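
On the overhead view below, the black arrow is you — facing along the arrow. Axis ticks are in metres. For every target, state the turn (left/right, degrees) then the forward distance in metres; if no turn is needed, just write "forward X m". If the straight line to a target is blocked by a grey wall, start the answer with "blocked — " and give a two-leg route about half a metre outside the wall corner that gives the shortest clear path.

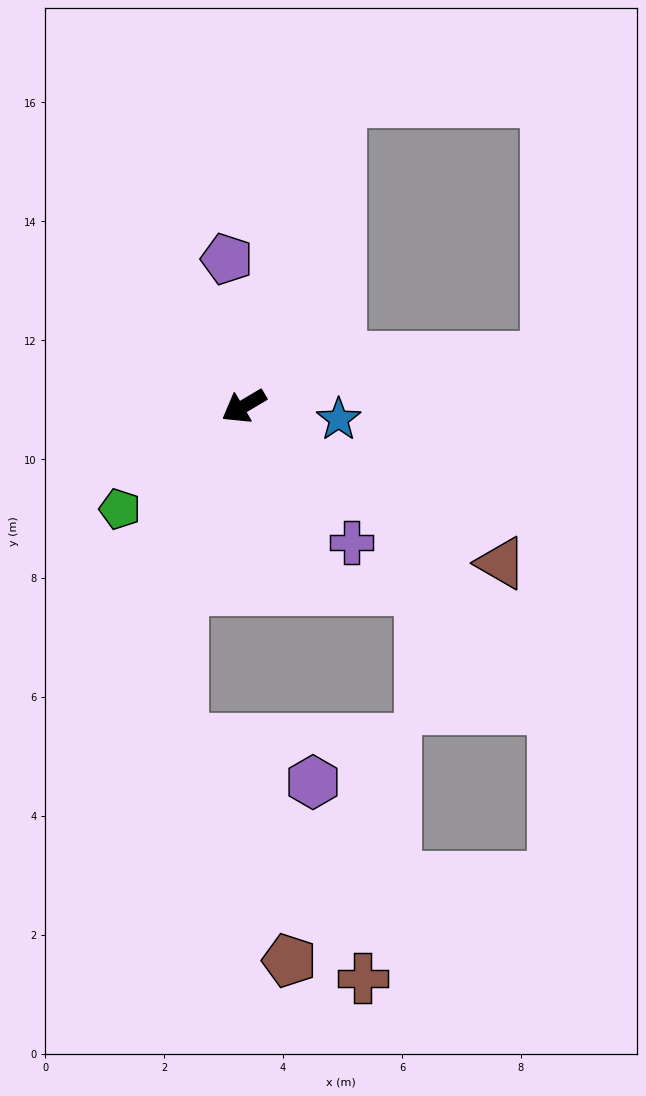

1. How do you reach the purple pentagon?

turn right 114°, forward 2.5 m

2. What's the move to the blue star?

turn left 141°, forward 1.6 m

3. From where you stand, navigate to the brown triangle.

turn left 118°, forward 5.1 m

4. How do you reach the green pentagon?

turn left 9°, forward 2.7 m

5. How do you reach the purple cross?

turn left 98°, forward 2.9 m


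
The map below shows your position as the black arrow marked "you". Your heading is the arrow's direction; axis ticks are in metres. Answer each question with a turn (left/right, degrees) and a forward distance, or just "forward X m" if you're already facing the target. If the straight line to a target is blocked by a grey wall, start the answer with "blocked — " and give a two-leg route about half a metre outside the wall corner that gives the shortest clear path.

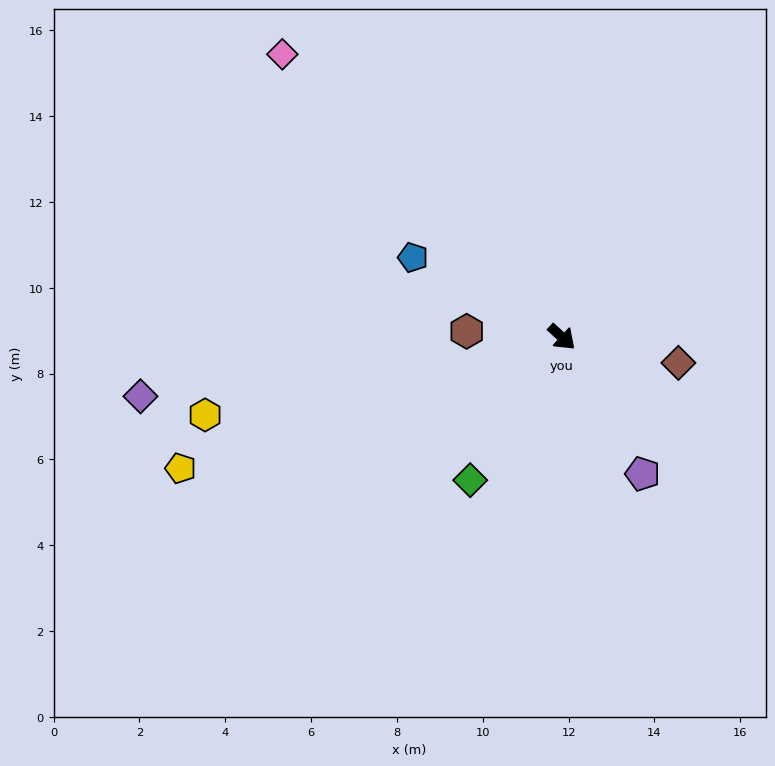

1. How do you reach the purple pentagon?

turn right 17°, forward 3.7 m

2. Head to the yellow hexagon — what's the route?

turn right 125°, forward 8.5 m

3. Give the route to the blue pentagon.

turn right 166°, forward 3.9 m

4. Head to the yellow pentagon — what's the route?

turn right 118°, forward 9.4 m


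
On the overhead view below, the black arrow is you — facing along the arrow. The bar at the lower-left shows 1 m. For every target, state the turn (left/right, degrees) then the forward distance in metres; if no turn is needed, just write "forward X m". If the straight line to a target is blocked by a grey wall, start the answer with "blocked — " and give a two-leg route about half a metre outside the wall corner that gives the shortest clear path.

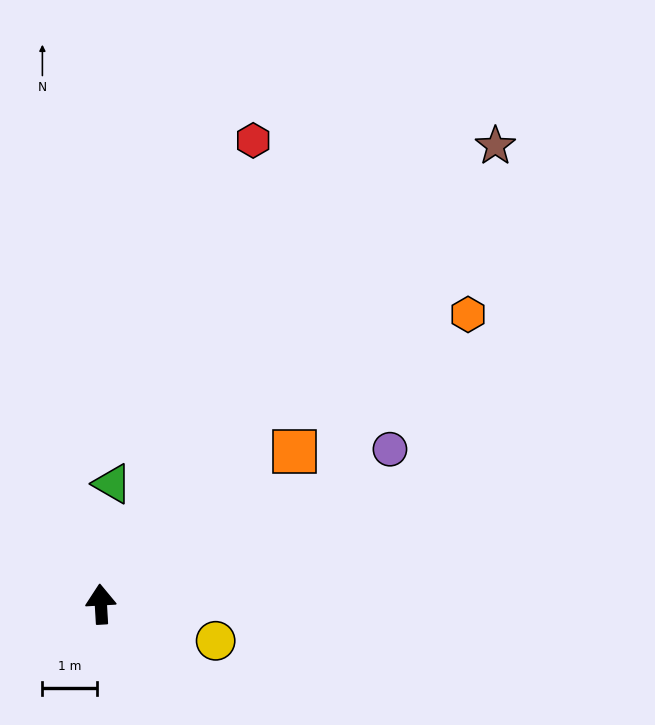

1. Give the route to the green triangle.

turn right 9°, forward 2.2 m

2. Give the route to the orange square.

turn right 55°, forward 4.5 m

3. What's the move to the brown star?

turn right 44°, forward 11.1 m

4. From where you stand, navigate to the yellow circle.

turn right 111°, forward 2.2 m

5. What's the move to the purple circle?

turn right 65°, forward 6.0 m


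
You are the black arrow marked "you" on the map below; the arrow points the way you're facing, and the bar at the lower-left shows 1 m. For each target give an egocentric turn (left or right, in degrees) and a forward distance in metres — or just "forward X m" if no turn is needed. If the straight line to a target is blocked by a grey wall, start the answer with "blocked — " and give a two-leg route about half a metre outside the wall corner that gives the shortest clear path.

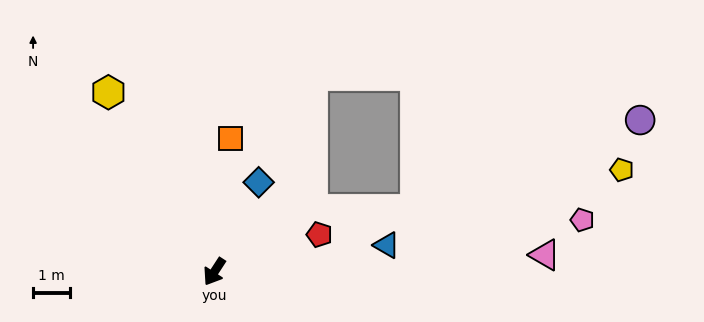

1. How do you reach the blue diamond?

turn right 173°, forward 2.7 m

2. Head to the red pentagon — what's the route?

turn left 142°, forward 3.0 m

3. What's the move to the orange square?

turn right 154°, forward 3.7 m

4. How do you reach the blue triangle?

turn left 132°, forward 4.8 m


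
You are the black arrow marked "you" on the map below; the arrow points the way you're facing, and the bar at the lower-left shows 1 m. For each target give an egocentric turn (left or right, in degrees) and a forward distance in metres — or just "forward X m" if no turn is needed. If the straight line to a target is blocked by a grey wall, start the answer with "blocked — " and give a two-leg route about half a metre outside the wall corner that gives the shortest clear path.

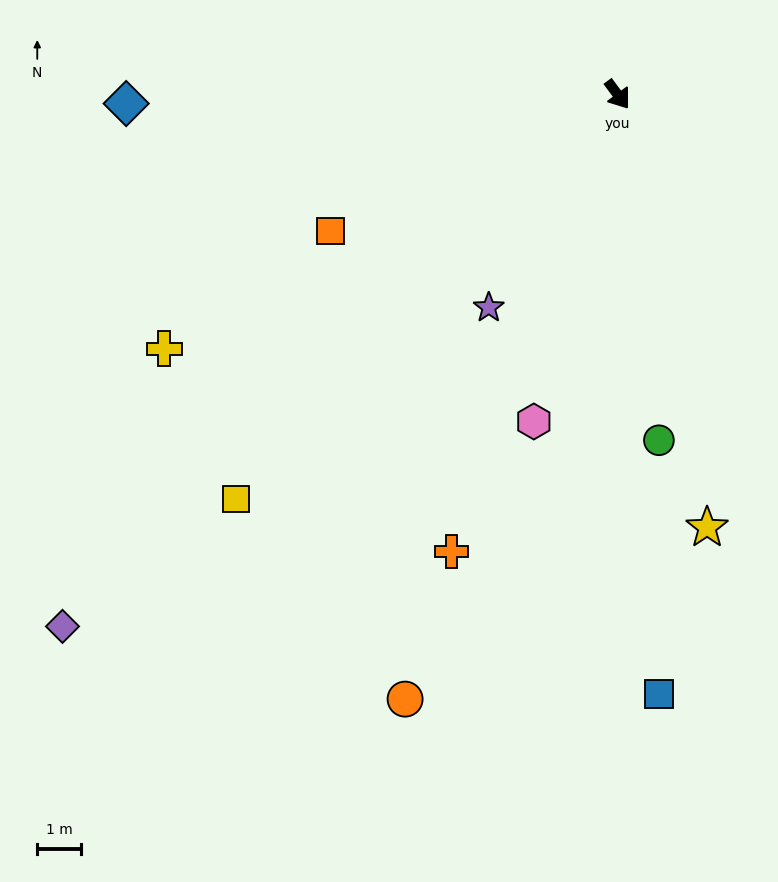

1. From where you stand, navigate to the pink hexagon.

turn right 51°, forward 7.7 m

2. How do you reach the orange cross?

turn right 56°, forward 11.1 m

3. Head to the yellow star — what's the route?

turn right 25°, forward 10.1 m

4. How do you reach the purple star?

turn right 68°, forward 5.7 m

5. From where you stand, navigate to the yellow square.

turn right 80°, forward 12.7 m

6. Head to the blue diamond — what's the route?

turn right 125°, forward 11.3 m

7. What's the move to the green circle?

turn right 30°, forward 8.0 m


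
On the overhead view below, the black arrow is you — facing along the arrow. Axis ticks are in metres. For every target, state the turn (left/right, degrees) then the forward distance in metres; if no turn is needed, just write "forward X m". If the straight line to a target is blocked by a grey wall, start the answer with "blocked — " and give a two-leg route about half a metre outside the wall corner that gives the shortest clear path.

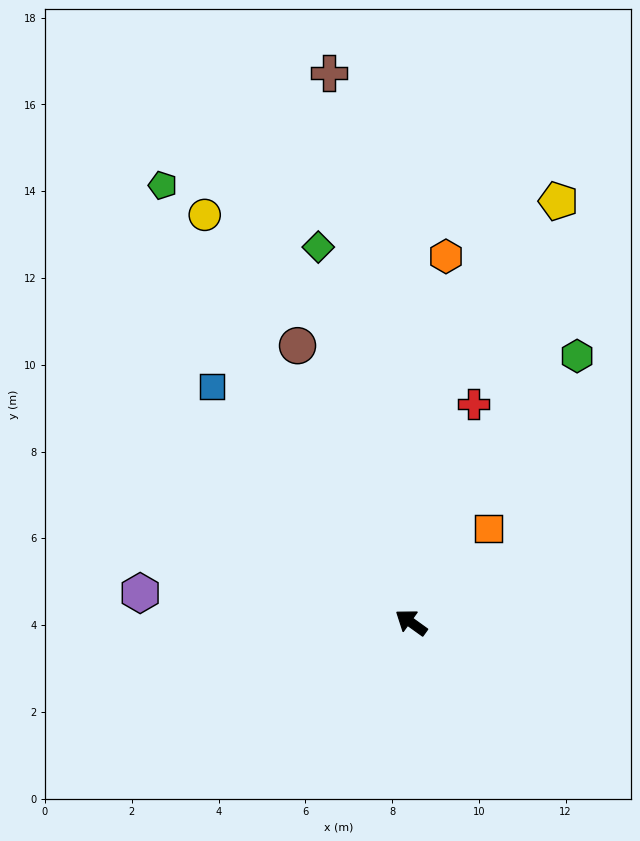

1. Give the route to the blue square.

turn right 14°, forward 7.1 m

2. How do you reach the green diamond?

turn right 40°, forward 8.9 m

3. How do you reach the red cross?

turn right 70°, forward 5.2 m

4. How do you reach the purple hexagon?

turn left 30°, forward 6.3 m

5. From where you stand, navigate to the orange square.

turn right 94°, forward 2.8 m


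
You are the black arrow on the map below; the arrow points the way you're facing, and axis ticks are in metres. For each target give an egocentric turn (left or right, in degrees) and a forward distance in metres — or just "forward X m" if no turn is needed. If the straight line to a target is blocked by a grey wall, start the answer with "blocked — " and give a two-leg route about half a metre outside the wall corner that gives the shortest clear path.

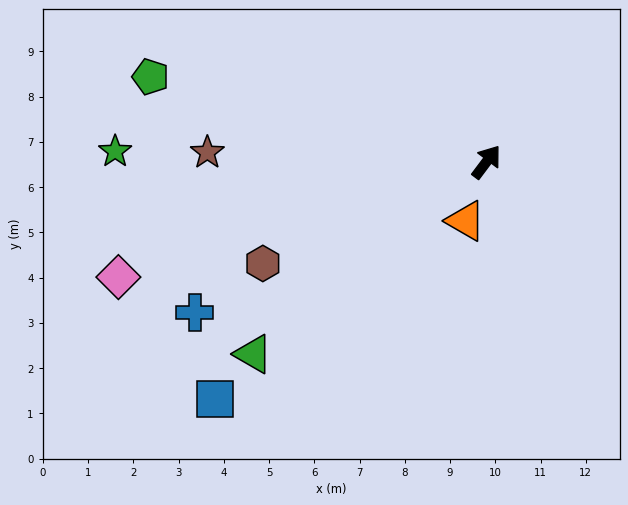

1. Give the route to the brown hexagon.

turn left 151°, forward 5.4 m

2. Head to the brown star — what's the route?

turn left 125°, forward 6.2 m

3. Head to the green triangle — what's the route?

turn left 166°, forward 6.7 m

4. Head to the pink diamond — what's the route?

turn left 144°, forward 8.5 m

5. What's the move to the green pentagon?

turn left 113°, forward 7.7 m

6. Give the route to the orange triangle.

turn right 163°, forward 1.4 m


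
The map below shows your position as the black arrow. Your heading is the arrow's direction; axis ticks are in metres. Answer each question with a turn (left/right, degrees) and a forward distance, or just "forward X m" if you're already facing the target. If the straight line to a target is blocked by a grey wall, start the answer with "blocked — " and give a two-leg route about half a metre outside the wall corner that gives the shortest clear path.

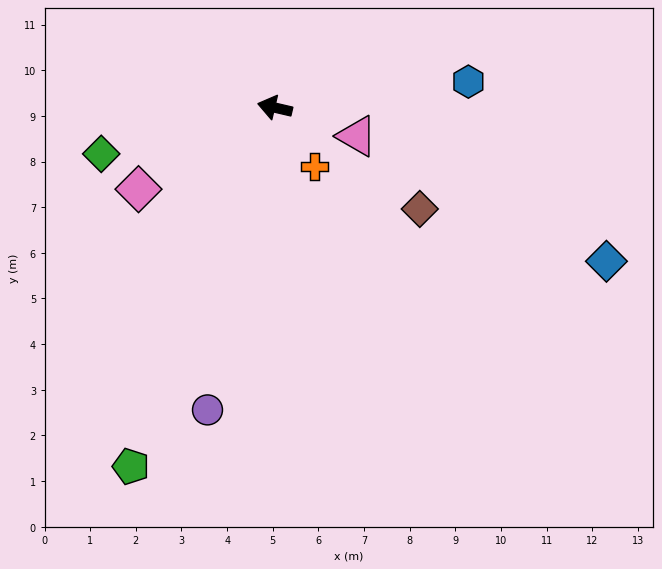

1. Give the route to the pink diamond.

turn left 44°, forward 3.5 m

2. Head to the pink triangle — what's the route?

turn left 174°, forward 1.9 m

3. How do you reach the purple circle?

turn left 91°, forward 6.8 m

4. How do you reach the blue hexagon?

turn right 159°, forward 4.3 m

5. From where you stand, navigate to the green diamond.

turn left 28°, forward 3.9 m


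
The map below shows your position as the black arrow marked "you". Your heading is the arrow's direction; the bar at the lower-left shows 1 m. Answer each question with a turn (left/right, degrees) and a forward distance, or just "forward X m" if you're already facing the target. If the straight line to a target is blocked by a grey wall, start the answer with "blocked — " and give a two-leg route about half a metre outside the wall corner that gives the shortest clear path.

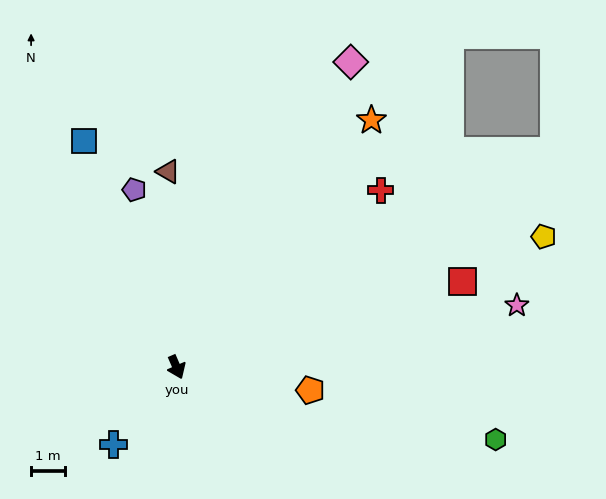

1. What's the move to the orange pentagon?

turn left 57°, forward 4.0 m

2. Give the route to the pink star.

turn left 77°, forward 10.1 m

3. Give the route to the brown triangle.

turn left 159°, forward 5.7 m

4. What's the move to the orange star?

turn left 118°, forward 9.2 m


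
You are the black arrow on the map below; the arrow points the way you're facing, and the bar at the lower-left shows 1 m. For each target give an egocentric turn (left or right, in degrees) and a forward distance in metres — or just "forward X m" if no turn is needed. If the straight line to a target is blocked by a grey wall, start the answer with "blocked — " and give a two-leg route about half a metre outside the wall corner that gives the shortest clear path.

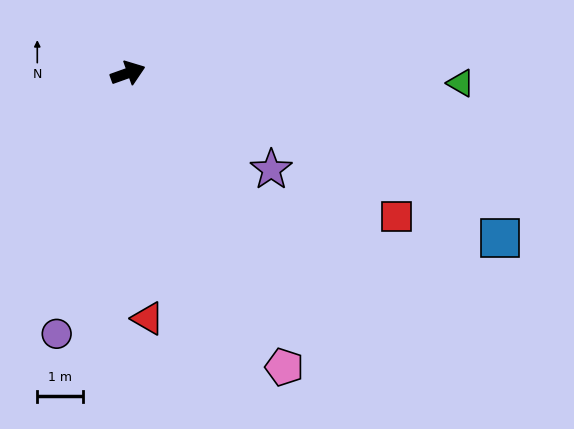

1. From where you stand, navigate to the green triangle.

turn right 21°, forward 7.3 m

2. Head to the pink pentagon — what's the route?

turn right 82°, forward 7.3 m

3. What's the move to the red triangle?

turn right 105°, forward 5.4 m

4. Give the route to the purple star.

turn right 54°, forward 3.8 m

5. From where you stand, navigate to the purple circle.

turn right 125°, forward 5.9 m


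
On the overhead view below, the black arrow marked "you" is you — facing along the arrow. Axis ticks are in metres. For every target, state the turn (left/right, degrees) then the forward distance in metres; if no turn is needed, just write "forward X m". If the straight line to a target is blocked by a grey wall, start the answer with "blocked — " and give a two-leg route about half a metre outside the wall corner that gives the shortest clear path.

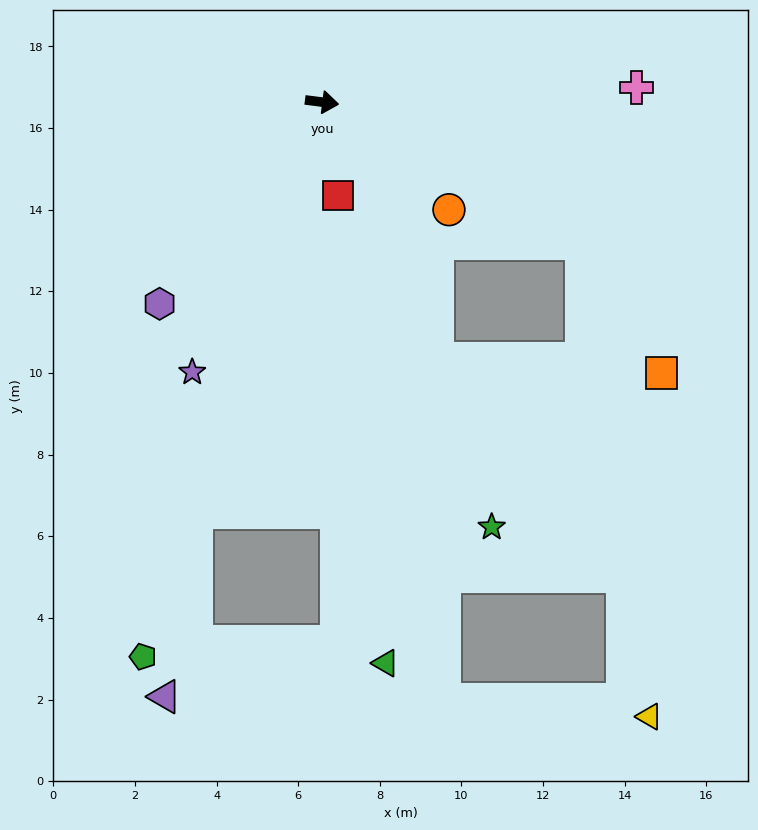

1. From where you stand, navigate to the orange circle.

turn right 33°, forward 4.1 m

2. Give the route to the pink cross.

turn left 10°, forward 7.7 m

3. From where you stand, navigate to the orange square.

blocked — turn right 21°, forward 7.3 m, then turn right 31°, forward 3.7 m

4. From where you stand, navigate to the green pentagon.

turn right 101°, forward 14.3 m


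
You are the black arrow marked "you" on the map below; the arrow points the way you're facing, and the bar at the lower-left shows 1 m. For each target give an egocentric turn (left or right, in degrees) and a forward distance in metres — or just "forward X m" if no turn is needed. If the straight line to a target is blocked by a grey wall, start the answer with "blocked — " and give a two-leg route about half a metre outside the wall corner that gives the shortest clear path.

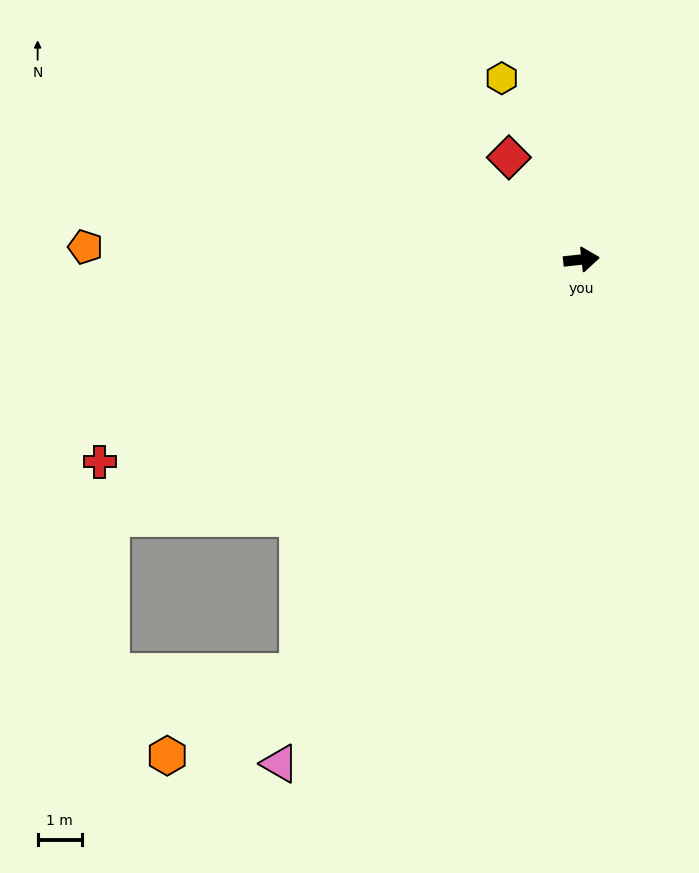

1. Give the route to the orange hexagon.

blocked — turn right 131°, forward 11.3 m, then turn right 22°, forward 3.5 m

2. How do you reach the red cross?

turn right 163°, forward 11.8 m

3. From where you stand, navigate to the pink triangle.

turn right 127°, forward 13.3 m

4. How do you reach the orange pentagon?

turn left 172°, forward 11.2 m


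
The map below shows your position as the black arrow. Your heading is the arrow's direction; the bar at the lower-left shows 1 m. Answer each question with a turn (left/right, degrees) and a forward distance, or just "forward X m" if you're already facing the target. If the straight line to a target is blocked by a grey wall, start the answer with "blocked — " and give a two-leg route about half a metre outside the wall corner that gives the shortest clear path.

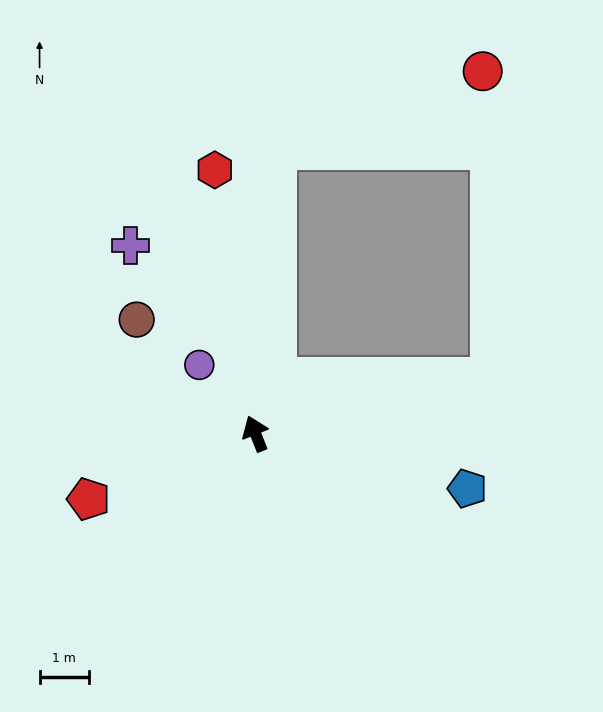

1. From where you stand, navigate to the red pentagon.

turn left 90°, forward 3.6 m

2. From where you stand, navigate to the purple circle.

turn left 18°, forward 1.8 m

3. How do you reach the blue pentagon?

turn right 126°, forward 4.4 m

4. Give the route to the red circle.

blocked — turn right 26°, forward 5.8 m, then turn right 65°, forward 4.5 m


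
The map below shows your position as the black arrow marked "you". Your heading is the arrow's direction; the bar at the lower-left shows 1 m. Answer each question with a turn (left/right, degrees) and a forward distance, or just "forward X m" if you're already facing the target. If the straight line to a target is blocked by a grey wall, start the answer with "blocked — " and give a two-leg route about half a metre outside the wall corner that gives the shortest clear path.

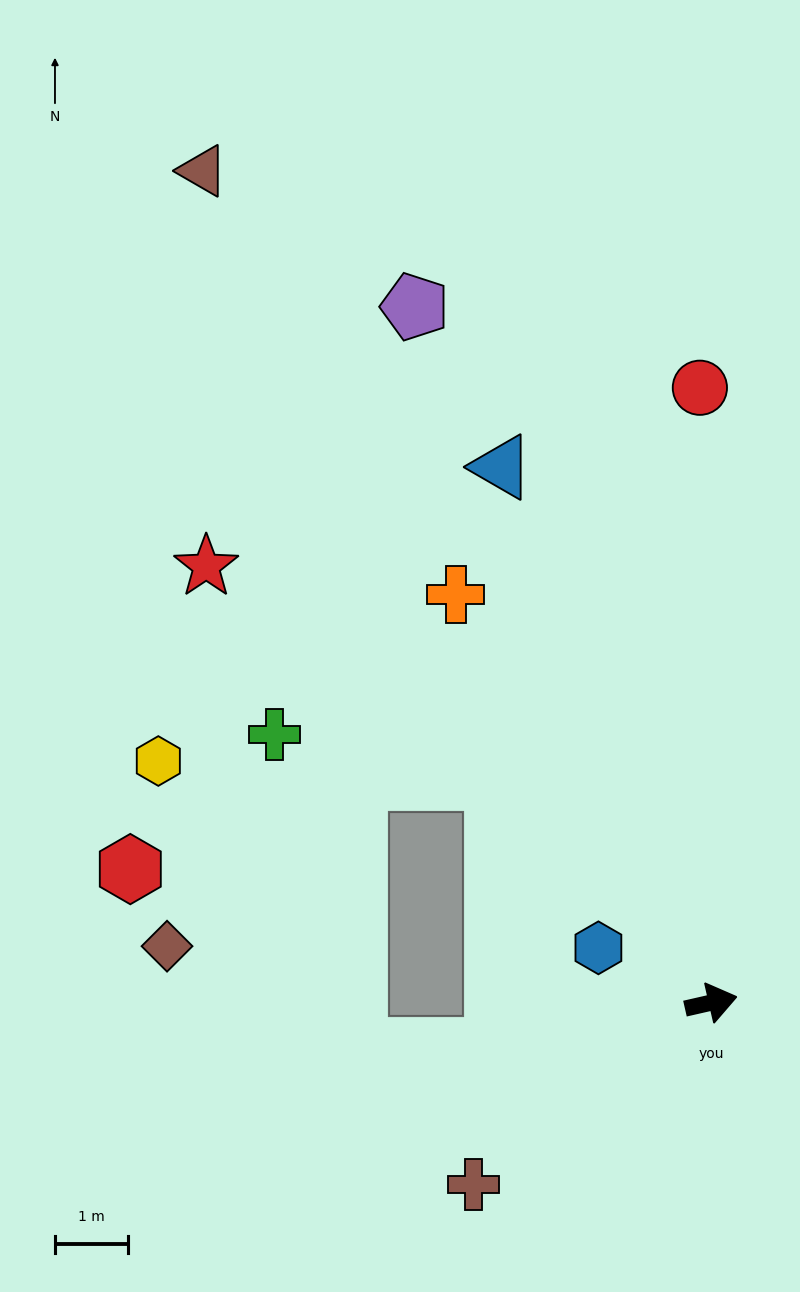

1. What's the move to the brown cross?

turn right 155°, forward 4.1 m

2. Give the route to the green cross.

blocked — turn left 121°, forward 4.2 m, then turn left 35°, forward 3.1 m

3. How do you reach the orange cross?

turn left 109°, forward 6.6 m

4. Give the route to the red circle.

turn left 78°, forward 8.4 m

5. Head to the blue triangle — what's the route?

turn left 99°, forward 7.9 m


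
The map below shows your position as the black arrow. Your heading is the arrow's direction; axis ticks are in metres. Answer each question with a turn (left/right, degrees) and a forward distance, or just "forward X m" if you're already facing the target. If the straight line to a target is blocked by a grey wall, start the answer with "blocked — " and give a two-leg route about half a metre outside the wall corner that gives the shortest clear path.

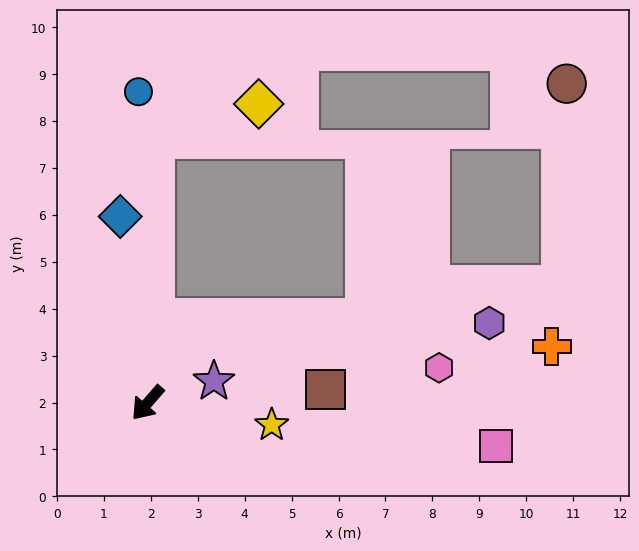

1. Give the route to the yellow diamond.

blocked — turn right 141°, forward 5.6 m, then turn right 69°, forward 2.3 m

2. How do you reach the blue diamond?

turn right 131°, forward 4.0 m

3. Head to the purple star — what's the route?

turn left 149°, forward 1.5 m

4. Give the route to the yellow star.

turn left 121°, forward 2.7 m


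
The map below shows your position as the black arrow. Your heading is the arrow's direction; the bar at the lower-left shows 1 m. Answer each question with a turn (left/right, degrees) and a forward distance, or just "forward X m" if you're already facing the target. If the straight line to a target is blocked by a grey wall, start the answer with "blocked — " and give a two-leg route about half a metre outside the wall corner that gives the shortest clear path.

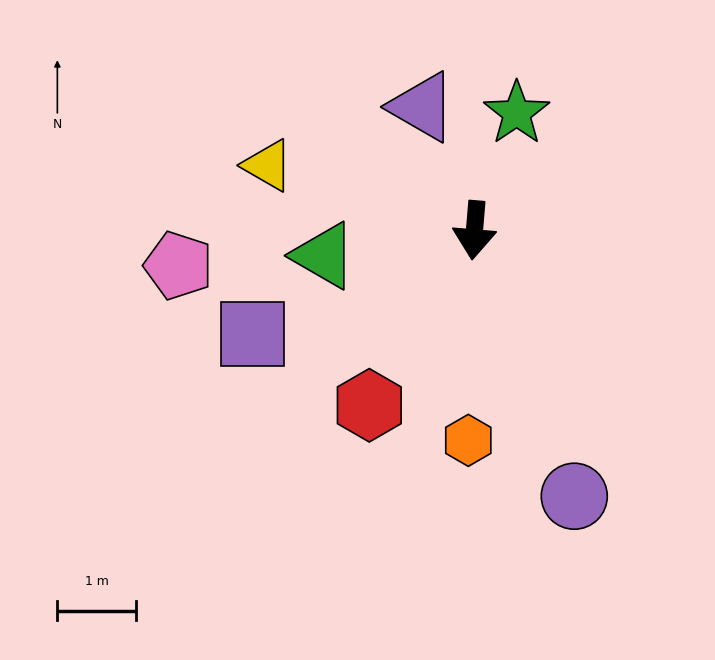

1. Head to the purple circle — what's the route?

turn left 25°, forward 3.6 m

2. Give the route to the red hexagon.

turn right 26°, forward 2.6 m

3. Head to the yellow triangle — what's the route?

turn right 103°, forward 2.7 m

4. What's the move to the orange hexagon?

turn left 3°, forward 2.7 m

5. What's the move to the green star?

turn left 165°, forward 1.6 m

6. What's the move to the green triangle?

turn right 76°, forward 1.9 m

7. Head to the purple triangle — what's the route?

turn right 152°, forward 1.7 m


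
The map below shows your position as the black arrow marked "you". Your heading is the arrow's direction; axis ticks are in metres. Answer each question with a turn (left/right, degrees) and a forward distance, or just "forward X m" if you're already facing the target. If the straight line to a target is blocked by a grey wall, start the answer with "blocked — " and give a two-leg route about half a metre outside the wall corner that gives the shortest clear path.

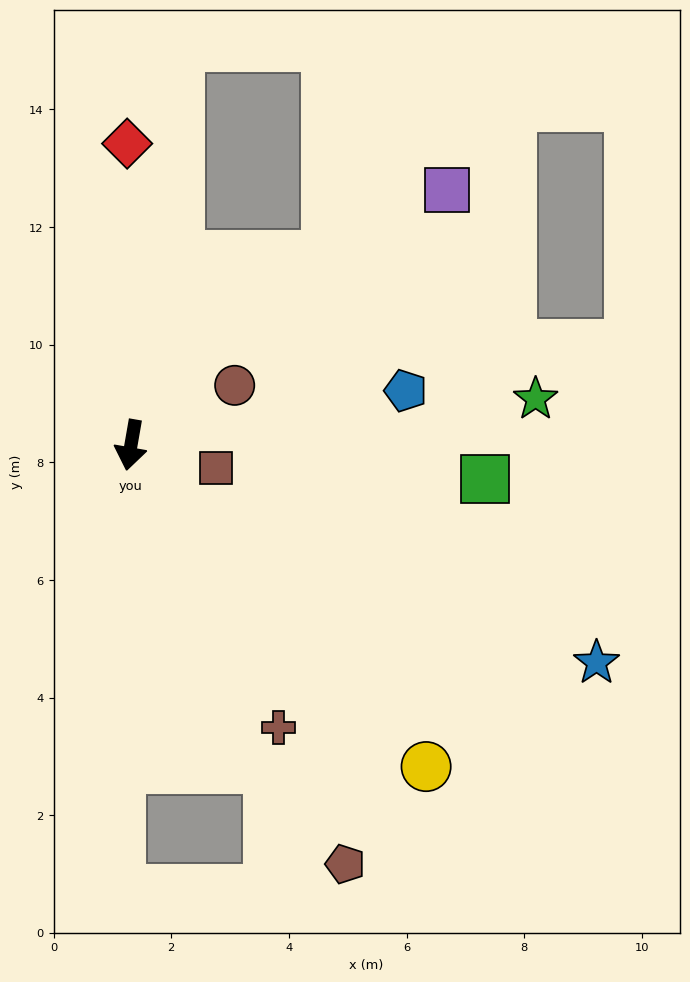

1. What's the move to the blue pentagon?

turn left 111°, forward 4.8 m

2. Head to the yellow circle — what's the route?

turn left 52°, forward 7.4 m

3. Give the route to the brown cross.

turn left 37°, forward 5.4 m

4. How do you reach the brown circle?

turn left 130°, forward 2.0 m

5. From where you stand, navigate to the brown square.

turn left 85°, forward 1.5 m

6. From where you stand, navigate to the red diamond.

turn right 169°, forward 5.1 m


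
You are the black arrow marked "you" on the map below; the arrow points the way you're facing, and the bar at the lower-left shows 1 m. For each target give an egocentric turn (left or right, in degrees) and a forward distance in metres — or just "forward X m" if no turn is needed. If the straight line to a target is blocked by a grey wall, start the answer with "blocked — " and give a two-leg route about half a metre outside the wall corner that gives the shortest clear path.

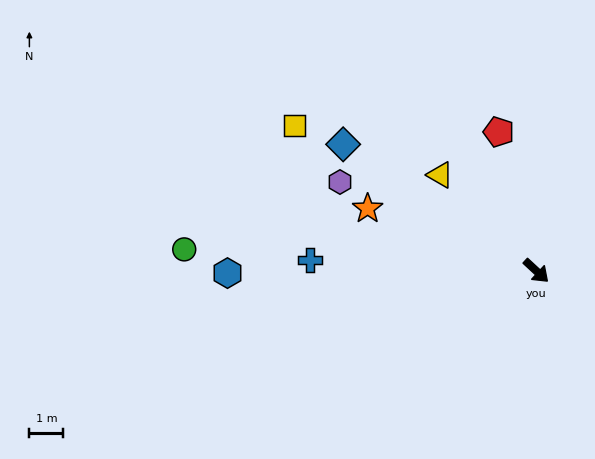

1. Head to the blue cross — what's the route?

turn right 140°, forward 6.6 m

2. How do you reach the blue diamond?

turn right 170°, forward 6.8 m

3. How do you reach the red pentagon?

turn left 148°, forward 4.2 m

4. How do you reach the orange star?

turn right 158°, forward 5.3 m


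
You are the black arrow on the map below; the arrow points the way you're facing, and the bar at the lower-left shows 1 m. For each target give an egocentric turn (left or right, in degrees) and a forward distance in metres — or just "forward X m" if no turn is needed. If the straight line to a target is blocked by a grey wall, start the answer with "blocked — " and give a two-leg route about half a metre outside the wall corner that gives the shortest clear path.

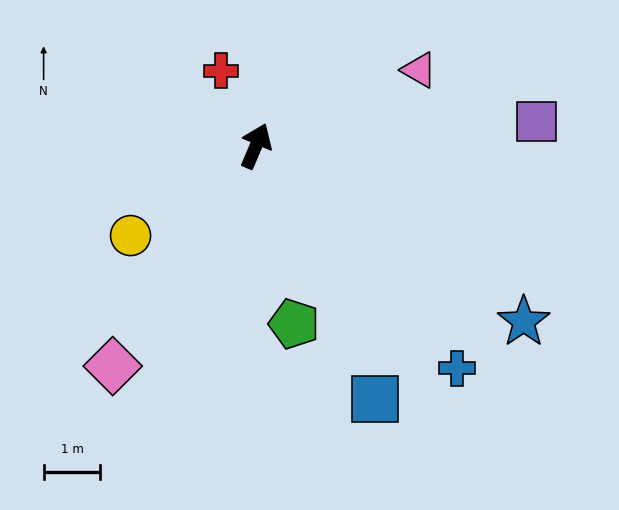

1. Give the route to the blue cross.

turn right 115°, forward 5.3 m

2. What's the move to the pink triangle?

turn right 42°, forward 3.2 m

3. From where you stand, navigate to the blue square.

turn right 132°, forward 4.9 m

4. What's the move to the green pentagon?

turn right 145°, forward 3.2 m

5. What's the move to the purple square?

turn right 62°, forward 4.9 m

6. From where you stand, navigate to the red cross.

turn left 48°, forward 1.5 m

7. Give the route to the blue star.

turn right 100°, forward 5.6 m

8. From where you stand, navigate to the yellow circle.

turn left 149°, forward 2.7 m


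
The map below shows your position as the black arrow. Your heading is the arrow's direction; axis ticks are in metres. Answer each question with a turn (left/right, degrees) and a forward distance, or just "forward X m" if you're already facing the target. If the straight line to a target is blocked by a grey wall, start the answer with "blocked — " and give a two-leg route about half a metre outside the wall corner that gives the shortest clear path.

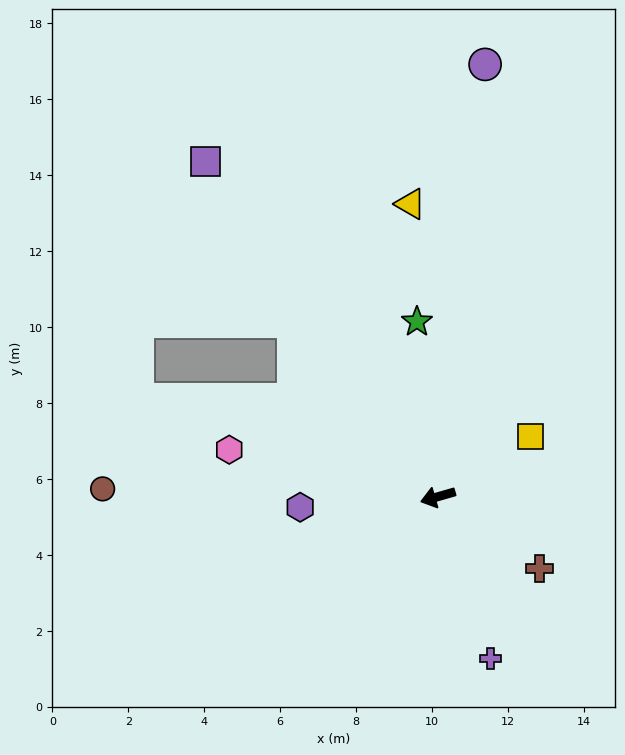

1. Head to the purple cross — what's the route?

turn left 92°, forward 4.5 m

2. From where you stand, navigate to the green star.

turn right 99°, forward 4.6 m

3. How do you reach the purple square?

turn right 71°, forward 10.7 m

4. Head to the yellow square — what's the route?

turn right 163°, forward 2.9 m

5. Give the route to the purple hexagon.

turn right 12°, forward 3.6 m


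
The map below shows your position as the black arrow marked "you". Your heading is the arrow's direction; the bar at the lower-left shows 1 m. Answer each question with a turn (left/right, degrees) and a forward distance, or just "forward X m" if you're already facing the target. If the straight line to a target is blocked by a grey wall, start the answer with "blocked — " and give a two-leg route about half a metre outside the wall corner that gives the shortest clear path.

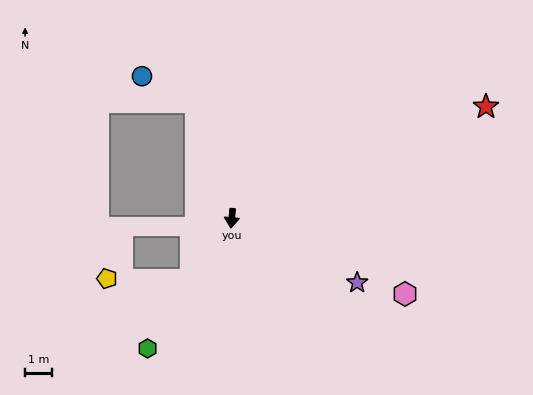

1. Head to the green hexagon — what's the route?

turn right 28°, forward 5.7 m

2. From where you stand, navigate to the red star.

turn left 119°, forward 10.3 m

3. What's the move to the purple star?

turn left 68°, forward 5.2 m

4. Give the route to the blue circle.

blocked — turn right 158°, forward 4.5 m, then turn left 48°, forward 2.2 m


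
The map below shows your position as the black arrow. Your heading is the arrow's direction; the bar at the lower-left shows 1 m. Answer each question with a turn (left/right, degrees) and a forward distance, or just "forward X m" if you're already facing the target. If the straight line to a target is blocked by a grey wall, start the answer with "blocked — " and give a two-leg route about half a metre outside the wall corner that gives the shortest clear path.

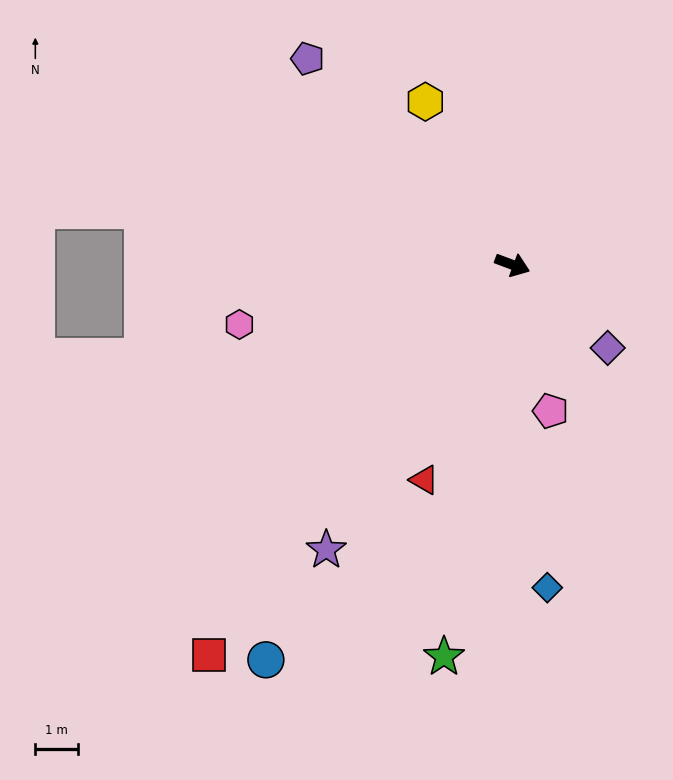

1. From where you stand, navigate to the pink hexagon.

turn right 147°, forward 6.5 m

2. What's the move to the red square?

turn right 107°, forward 11.5 m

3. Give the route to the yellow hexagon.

turn left 139°, forward 4.3 m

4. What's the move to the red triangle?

turn right 92°, forward 5.4 m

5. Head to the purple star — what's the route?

turn right 103°, forward 7.9 m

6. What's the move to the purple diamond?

turn right 21°, forward 2.9 m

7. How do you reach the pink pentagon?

turn right 55°, forward 3.5 m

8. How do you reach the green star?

turn right 79°, forward 9.2 m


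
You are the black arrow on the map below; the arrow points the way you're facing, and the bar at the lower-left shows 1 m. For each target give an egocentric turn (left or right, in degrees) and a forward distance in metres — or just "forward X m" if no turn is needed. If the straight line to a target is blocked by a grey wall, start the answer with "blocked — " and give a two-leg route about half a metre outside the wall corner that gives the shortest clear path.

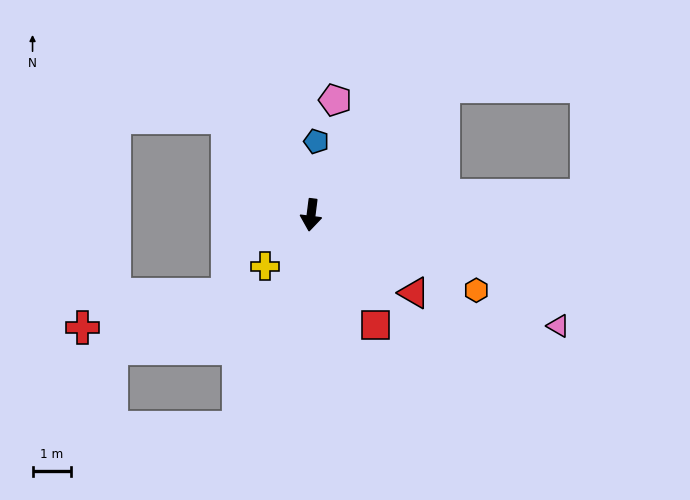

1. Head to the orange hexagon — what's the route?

turn left 73°, forward 4.7 m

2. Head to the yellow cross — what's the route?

turn right 35°, forward 1.8 m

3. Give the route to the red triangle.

turn left 60°, forward 3.4 m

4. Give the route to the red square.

turn left 38°, forward 3.3 m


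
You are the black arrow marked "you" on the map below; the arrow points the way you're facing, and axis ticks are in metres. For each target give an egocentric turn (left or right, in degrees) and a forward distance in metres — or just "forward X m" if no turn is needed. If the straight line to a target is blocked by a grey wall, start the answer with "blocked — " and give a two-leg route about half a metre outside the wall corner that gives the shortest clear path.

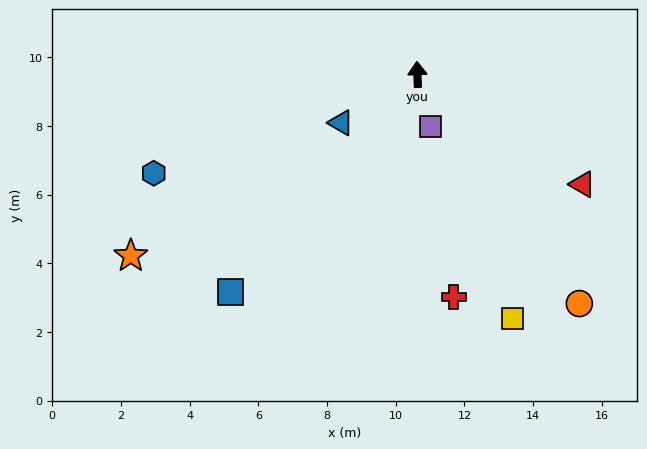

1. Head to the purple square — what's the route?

turn right 169°, forward 1.6 m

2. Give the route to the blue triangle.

turn left 120°, forward 2.6 m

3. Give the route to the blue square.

turn left 137°, forward 8.4 m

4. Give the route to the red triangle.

turn right 126°, forward 5.8 m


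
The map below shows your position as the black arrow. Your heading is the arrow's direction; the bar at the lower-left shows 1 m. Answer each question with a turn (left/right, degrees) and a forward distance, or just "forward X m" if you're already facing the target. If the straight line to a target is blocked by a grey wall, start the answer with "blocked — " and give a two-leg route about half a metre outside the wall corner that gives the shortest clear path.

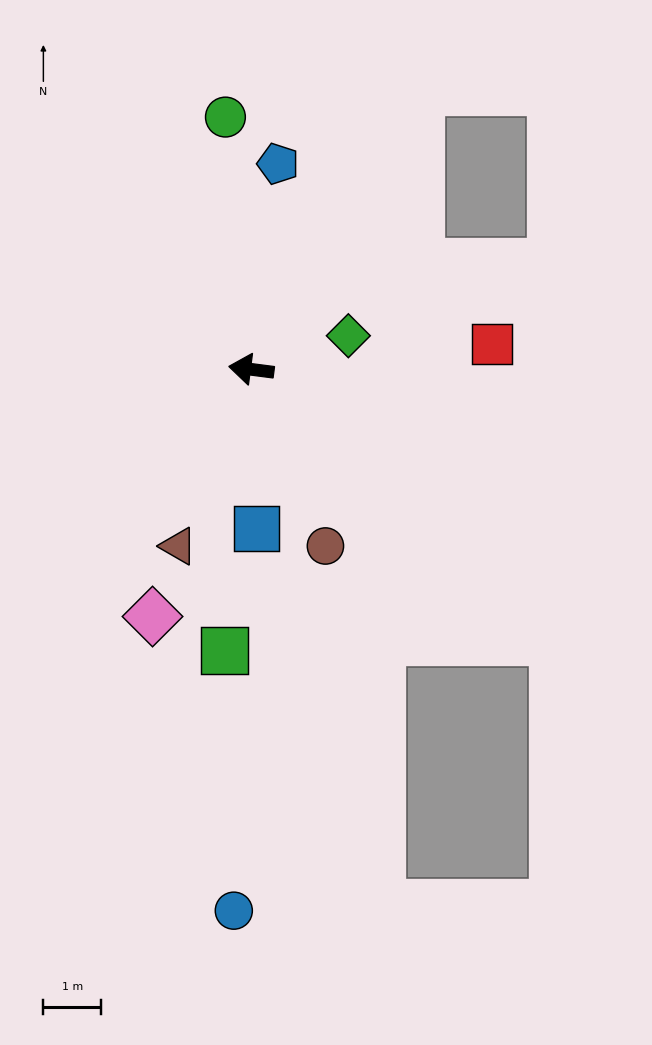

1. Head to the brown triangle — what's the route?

turn left 75°, forward 3.3 m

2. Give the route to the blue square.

turn left 99°, forward 2.8 m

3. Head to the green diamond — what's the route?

turn right 154°, forward 1.8 m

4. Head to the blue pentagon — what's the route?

turn right 90°, forward 3.6 m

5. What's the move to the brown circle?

turn left 120°, forward 3.3 m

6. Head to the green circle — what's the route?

turn right 77°, forward 4.4 m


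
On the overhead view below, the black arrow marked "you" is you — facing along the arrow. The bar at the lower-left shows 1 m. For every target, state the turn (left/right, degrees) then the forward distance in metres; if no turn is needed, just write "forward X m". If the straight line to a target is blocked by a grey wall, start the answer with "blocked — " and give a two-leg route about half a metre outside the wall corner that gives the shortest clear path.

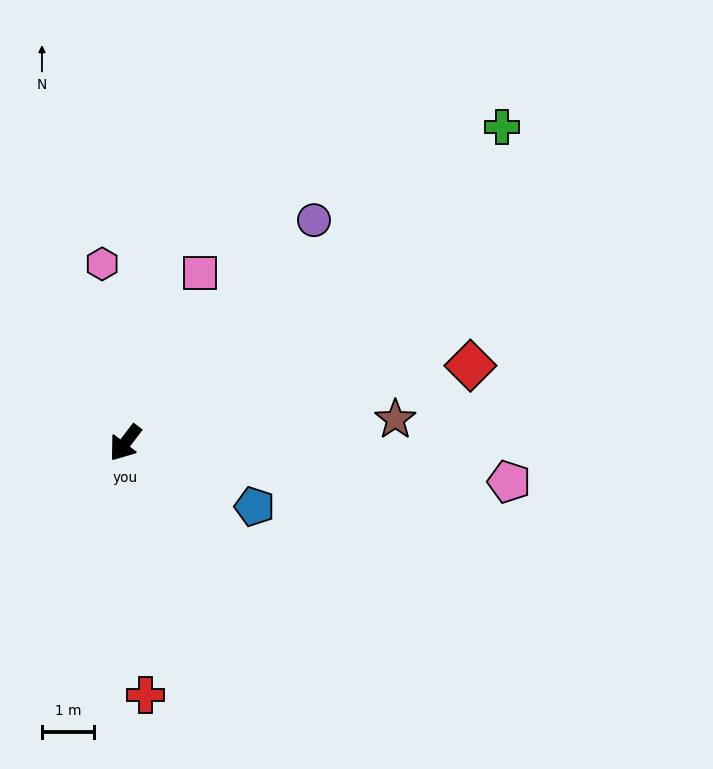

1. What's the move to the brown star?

turn left 132°, forward 5.2 m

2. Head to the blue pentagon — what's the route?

turn left 101°, forward 2.8 m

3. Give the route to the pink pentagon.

turn left 122°, forward 7.4 m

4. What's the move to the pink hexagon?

turn right 135°, forward 3.5 m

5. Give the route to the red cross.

turn left 42°, forward 4.9 m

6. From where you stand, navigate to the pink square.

turn right 166°, forward 3.6 m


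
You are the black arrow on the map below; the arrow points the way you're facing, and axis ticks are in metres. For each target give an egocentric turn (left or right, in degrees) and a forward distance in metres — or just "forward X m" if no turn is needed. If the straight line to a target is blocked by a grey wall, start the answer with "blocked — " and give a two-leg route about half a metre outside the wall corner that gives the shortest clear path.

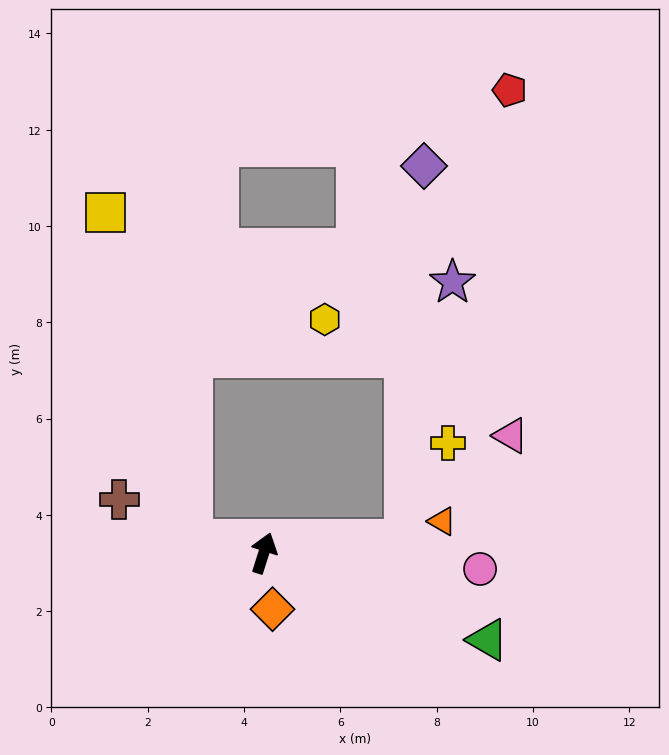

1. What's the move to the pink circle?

turn right 77°, forward 4.5 m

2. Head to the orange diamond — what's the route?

turn right 153°, forward 1.2 m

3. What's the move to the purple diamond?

blocked — turn right 67°, forward 2.9 m, then turn left 82°, forward 7.8 m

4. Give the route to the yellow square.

blocked — turn left 97°, forward 1.5 m, then turn right 65°, forward 7.0 m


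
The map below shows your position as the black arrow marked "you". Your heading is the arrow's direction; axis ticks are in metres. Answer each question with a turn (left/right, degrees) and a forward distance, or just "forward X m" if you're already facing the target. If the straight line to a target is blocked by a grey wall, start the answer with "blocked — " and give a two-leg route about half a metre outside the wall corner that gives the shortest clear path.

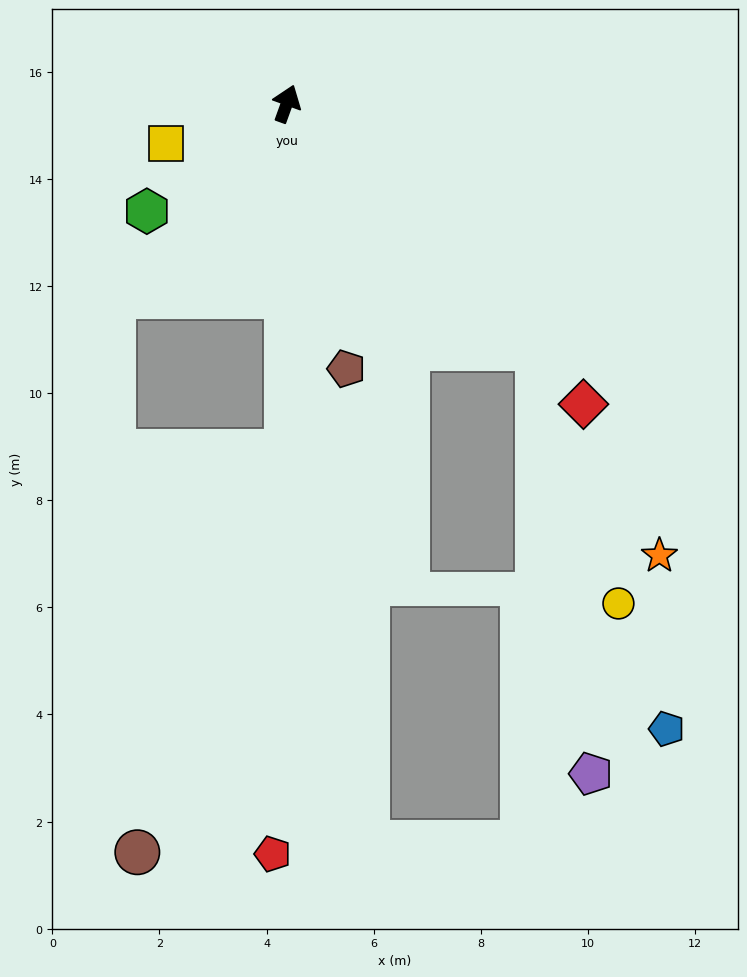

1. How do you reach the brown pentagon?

turn right 147°, forward 5.1 m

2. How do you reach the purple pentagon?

blocked — turn right 114°, forward 6.5 m, then turn right 39°, forward 8.0 m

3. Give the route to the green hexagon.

turn left 147°, forward 3.3 m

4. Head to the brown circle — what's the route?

blocked — turn right 160°, forward 6.5 m, then turn right 21°, forward 8.0 m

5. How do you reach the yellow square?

turn left 128°, forward 2.4 m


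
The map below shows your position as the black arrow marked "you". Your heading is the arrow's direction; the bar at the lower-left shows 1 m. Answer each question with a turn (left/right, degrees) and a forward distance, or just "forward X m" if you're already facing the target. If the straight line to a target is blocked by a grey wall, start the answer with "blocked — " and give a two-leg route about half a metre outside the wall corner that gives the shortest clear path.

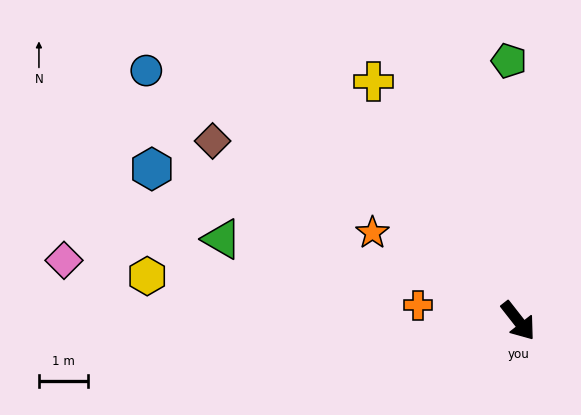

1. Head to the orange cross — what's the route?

turn right 137°, forward 2.1 m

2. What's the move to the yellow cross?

turn left 173°, forward 5.7 m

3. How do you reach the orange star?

turn right 159°, forward 3.5 m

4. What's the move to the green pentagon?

turn left 144°, forward 5.3 m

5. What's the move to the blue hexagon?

turn right 151°, forward 8.1 m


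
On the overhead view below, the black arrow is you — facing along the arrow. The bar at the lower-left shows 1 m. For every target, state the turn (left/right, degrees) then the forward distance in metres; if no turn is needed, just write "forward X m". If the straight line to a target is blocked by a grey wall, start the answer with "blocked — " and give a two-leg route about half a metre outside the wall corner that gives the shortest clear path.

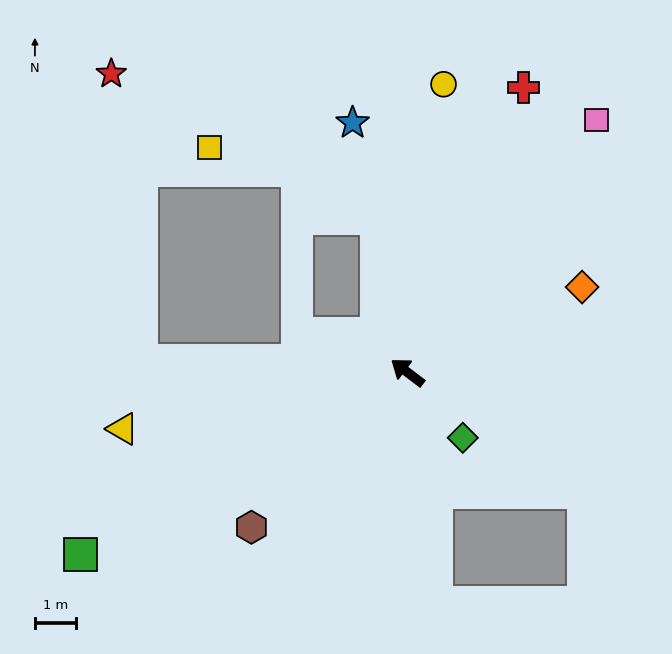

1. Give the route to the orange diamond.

turn right 117°, forward 4.8 m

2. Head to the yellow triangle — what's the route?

turn left 48°, forward 7.1 m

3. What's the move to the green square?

turn left 66°, forward 9.2 m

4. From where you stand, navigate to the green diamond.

turn left 167°, forward 2.1 m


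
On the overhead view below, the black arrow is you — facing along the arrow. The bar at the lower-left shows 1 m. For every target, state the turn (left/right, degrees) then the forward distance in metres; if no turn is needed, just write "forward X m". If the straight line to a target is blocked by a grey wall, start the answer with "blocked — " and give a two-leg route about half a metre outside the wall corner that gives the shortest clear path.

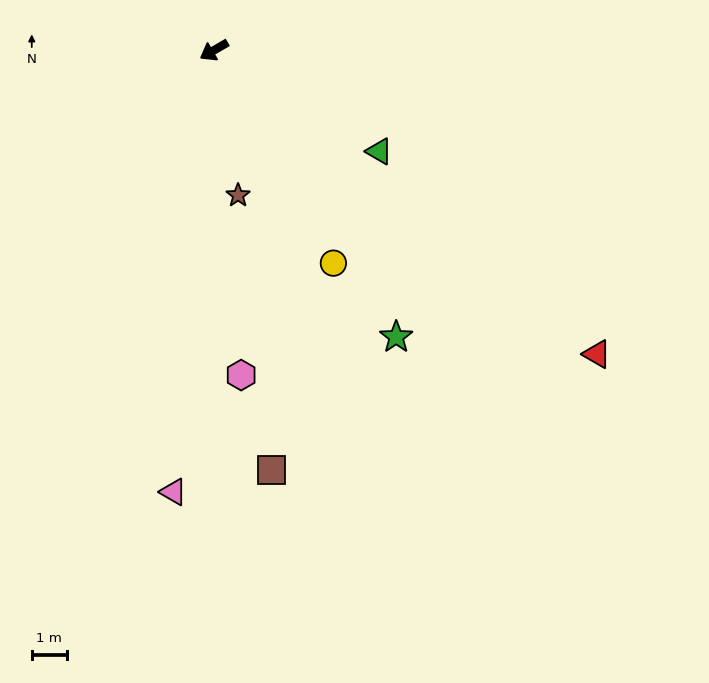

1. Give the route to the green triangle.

turn left 118°, forward 5.5 m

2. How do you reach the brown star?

turn left 69°, forward 4.2 m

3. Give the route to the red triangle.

turn left 111°, forward 13.9 m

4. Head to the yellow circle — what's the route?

turn left 89°, forward 6.9 m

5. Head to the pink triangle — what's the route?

turn left 55°, forward 12.6 m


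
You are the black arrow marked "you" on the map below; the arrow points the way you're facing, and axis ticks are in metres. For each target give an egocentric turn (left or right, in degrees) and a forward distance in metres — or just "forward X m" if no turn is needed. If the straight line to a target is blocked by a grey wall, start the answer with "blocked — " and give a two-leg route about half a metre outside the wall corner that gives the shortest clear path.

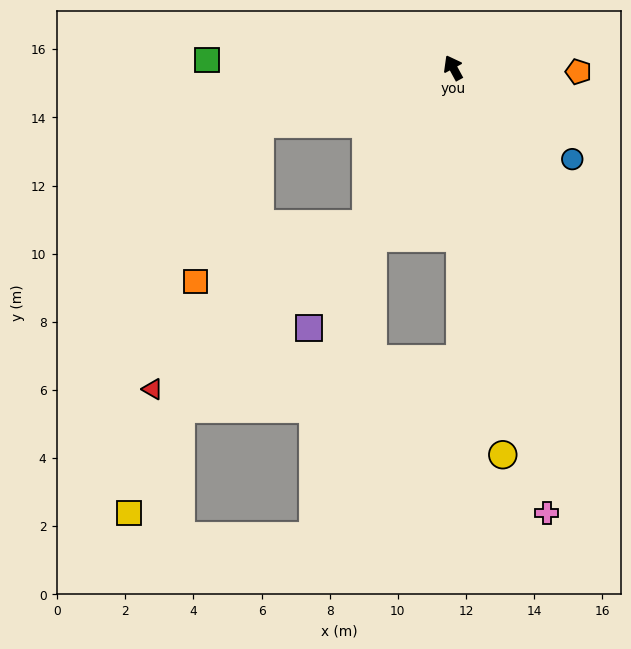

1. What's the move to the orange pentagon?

turn right 120°, forward 3.7 m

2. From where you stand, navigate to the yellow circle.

turn left 159°, forward 11.5 m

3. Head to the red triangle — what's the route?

blocked — turn left 122°, forward 5.2 m, then turn right 23°, forward 7.9 m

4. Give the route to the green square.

turn left 60°, forward 7.2 m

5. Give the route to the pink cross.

turn left 163°, forward 13.4 m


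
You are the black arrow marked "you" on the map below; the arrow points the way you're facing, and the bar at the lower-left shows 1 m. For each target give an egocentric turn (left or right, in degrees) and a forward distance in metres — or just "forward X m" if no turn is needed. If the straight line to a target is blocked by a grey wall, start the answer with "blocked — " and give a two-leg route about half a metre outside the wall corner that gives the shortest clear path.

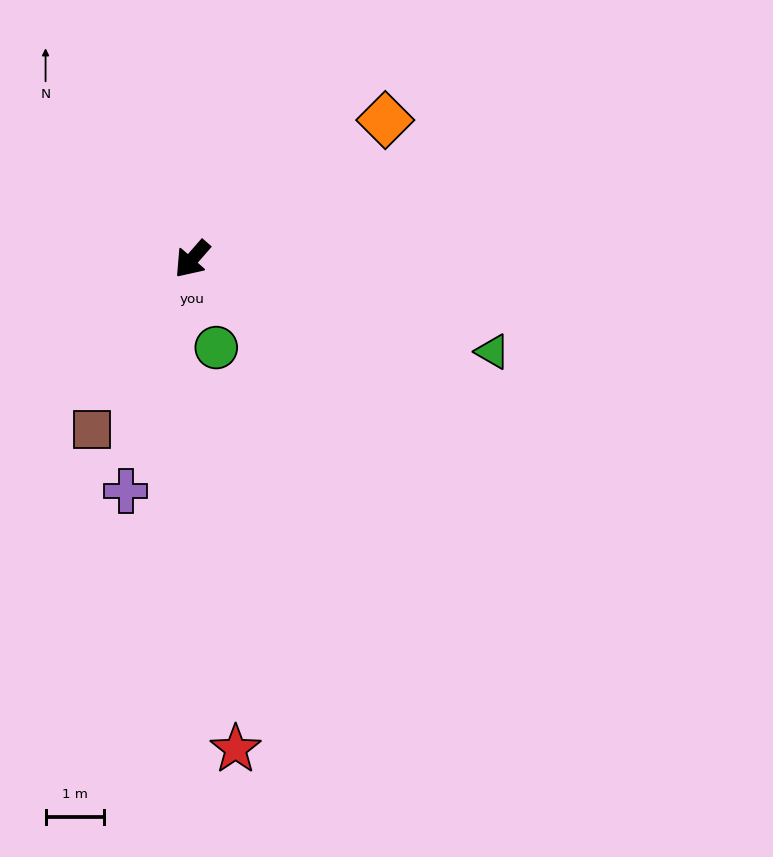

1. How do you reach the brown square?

turn left 11°, forward 3.4 m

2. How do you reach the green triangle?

turn left 114°, forward 5.4 m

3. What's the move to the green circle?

turn left 56°, forward 1.6 m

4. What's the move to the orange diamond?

turn left 167°, forward 4.1 m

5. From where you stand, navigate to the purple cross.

turn left 25°, forward 4.2 m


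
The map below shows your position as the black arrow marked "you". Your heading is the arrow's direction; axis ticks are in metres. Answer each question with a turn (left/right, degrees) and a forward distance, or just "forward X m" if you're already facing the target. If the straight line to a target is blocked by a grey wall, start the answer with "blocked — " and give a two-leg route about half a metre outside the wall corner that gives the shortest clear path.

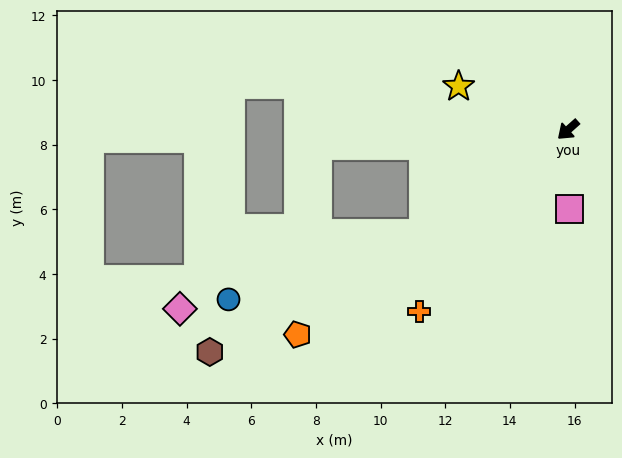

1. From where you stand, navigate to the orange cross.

turn left 9°, forward 7.3 m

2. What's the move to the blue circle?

blocked — turn right 6°, forward 5.5 m, then turn right 17°, forward 6.4 m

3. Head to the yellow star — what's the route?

turn right 63°, forward 3.6 m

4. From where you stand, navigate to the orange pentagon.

turn right 5°, forward 10.5 m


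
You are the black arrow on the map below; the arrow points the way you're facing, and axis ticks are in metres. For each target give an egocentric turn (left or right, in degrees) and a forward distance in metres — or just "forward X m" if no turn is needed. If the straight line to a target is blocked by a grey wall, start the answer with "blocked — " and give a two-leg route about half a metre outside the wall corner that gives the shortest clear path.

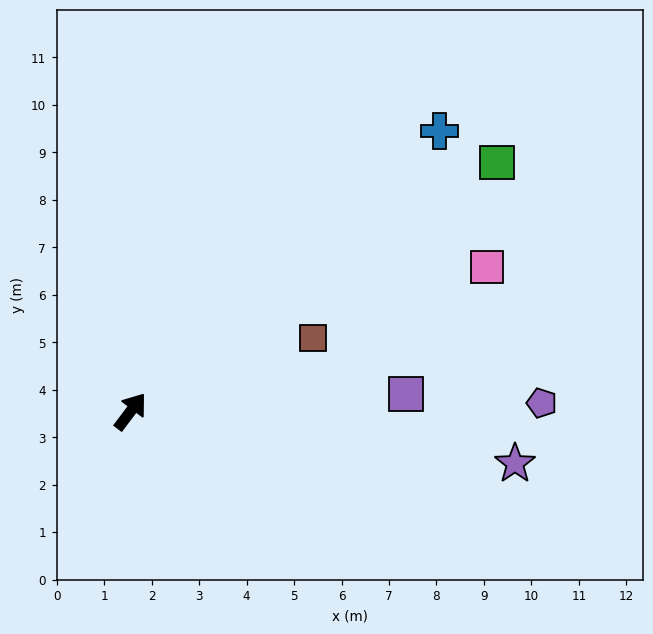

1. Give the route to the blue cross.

turn right 11°, forward 8.8 m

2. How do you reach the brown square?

turn right 31°, forward 4.1 m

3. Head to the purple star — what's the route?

turn right 61°, forward 8.2 m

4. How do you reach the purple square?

turn right 49°, forward 5.8 m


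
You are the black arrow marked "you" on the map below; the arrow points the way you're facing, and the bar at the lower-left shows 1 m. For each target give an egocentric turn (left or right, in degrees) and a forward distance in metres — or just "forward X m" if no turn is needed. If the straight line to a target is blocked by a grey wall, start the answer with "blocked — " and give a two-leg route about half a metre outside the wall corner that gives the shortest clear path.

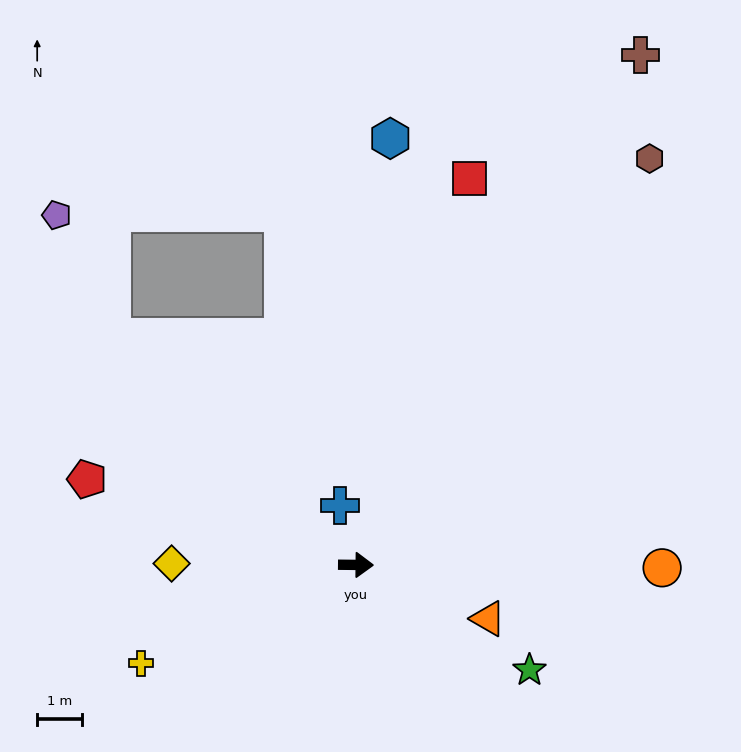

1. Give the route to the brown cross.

turn left 61°, forward 13.1 m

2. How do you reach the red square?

turn left 74°, forward 9.0 m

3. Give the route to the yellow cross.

turn right 155°, forward 5.3 m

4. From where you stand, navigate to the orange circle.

forward 6.9 m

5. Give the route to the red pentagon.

turn left 163°, forward 6.3 m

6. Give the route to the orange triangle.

turn right 22°, forward 3.2 m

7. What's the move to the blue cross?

turn left 106°, forward 1.4 m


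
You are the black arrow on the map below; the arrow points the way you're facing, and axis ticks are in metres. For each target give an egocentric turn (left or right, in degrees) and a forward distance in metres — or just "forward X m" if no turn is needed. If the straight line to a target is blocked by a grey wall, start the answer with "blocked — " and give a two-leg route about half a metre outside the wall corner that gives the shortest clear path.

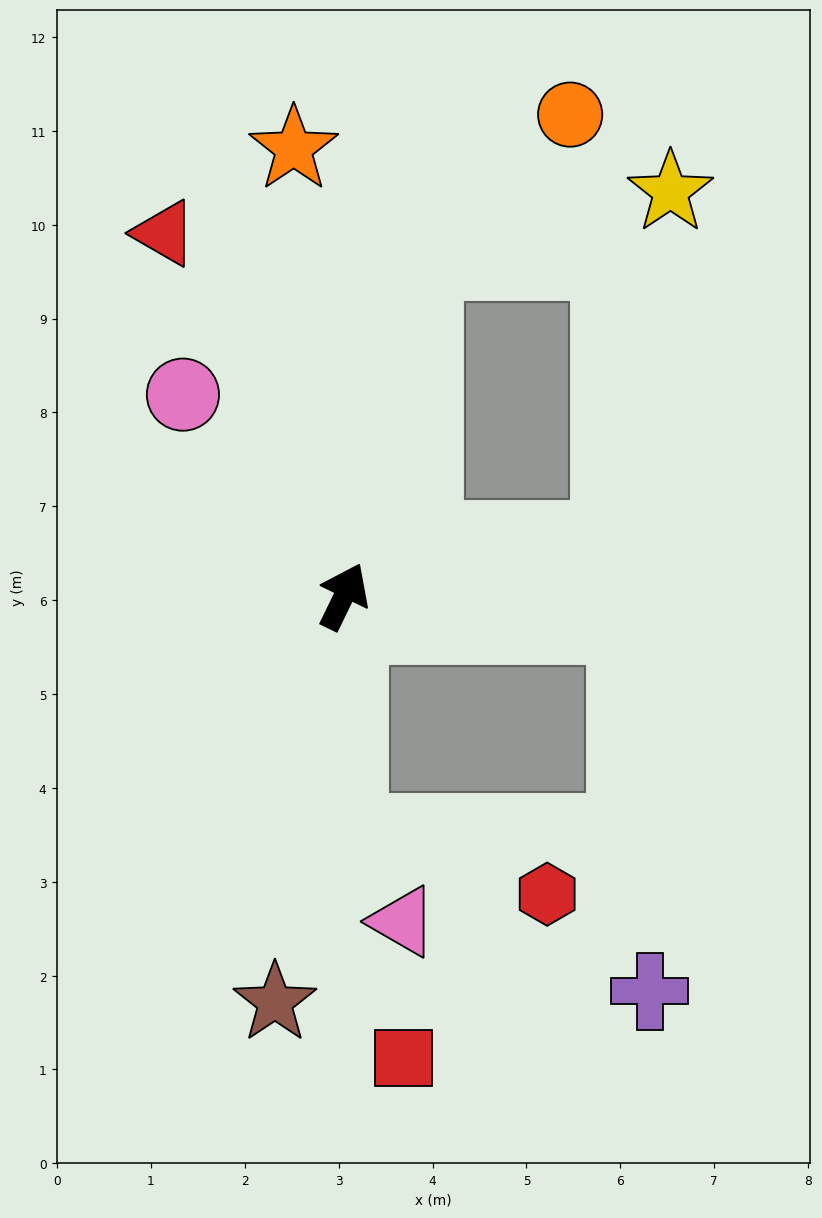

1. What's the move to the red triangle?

turn left 52°, forward 4.3 m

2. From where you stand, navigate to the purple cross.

blocked — turn right 70°, forward 3.0 m, then turn right 81°, forward 3.9 m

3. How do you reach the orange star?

turn left 32°, forward 4.8 m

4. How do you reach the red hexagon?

blocked — turn right 153°, forward 2.5 m, then turn left 72°, forward 2.2 m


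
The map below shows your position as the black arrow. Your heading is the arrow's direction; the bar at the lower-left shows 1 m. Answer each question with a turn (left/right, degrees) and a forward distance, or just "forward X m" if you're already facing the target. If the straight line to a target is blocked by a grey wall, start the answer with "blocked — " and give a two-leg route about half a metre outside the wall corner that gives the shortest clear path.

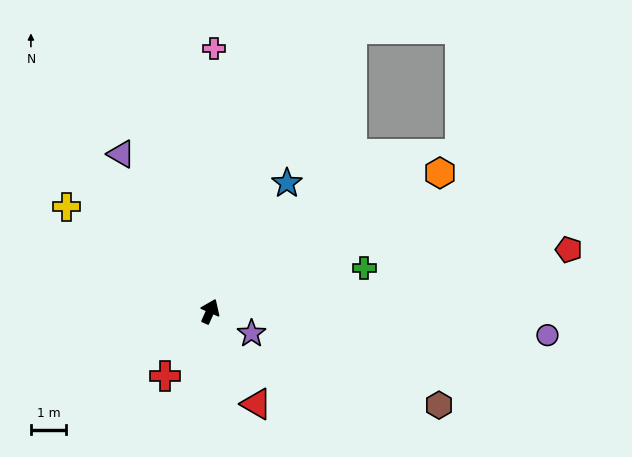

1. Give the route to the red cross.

turn left 169°, forward 2.2 m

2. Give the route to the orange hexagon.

turn right 35°, forward 7.6 m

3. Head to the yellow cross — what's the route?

turn left 78°, forward 5.1 m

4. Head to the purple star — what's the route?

turn right 94°, forward 1.3 m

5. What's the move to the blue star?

turn right 7°, forward 4.3 m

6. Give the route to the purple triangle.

turn left 53°, forward 5.1 m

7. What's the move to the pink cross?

turn left 23°, forward 7.5 m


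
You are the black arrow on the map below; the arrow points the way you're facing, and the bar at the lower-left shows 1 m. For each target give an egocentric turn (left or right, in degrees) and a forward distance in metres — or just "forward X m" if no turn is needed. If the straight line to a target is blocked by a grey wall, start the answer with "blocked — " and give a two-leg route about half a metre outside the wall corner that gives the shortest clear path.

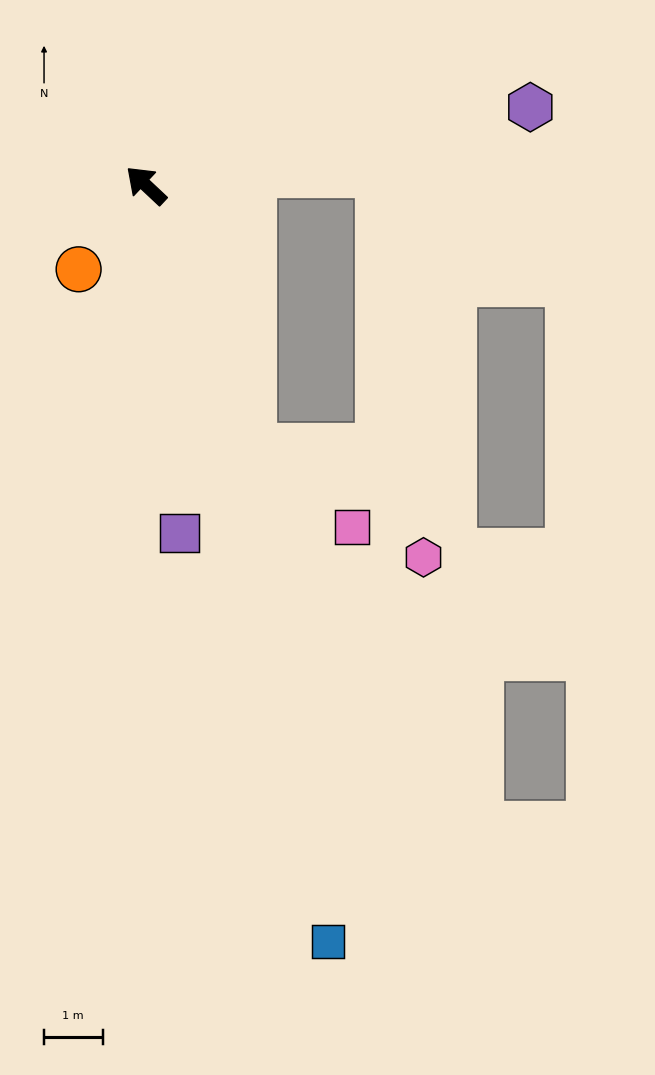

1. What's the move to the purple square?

turn left 139°, forward 6.0 m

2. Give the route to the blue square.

turn left 147°, forward 13.3 m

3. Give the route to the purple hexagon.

turn right 125°, forward 6.7 m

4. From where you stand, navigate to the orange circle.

turn left 94°, forward 1.8 m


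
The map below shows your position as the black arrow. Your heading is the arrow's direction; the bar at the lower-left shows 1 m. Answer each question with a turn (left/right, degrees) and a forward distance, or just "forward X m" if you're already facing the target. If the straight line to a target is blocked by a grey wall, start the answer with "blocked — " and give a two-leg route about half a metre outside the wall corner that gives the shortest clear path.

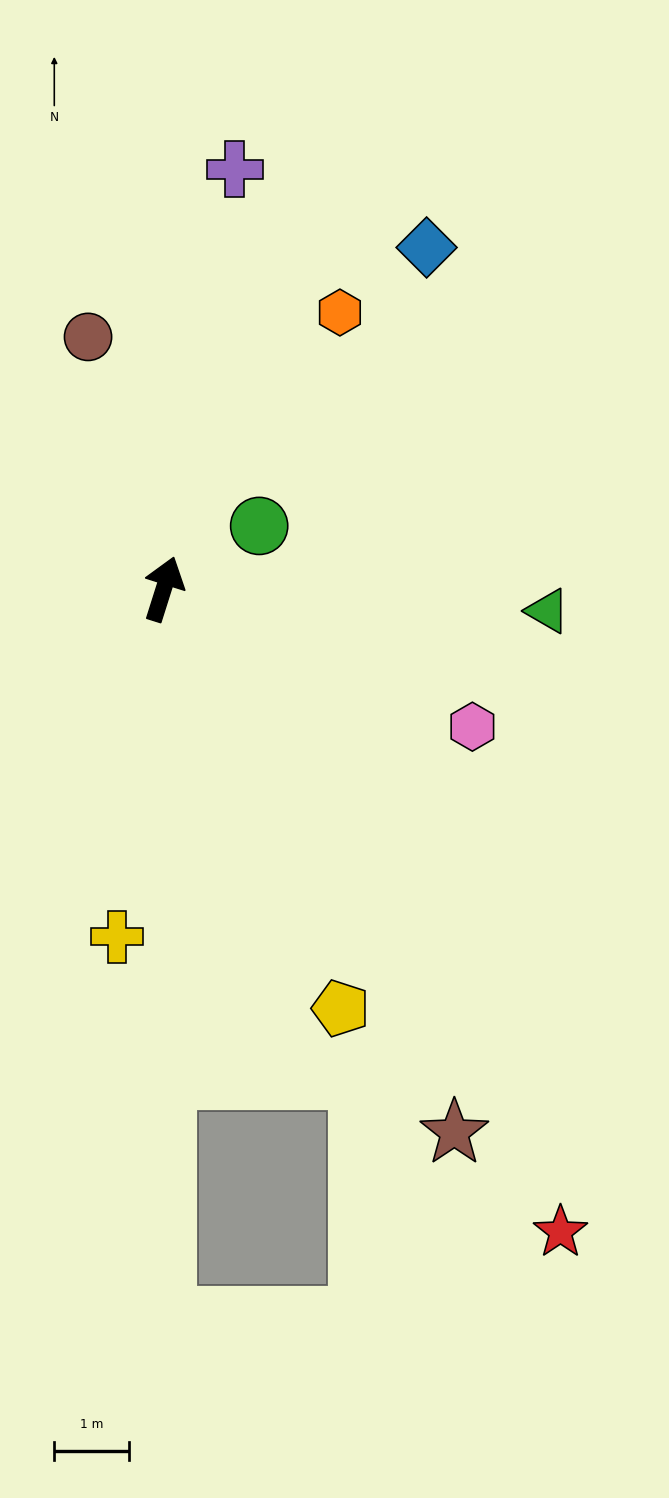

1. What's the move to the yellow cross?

turn right 170°, forward 4.7 m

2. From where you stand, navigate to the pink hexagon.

turn right 97°, forward 4.5 m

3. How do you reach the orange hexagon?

turn right 15°, forward 4.4 m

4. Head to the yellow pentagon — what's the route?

turn right 140°, forward 6.1 m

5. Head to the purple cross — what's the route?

turn left 8°, forward 5.7 m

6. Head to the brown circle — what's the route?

turn left 34°, forward 3.5 m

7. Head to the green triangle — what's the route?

turn right 76°, forward 5.2 m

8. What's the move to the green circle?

turn right 39°, forward 1.5 m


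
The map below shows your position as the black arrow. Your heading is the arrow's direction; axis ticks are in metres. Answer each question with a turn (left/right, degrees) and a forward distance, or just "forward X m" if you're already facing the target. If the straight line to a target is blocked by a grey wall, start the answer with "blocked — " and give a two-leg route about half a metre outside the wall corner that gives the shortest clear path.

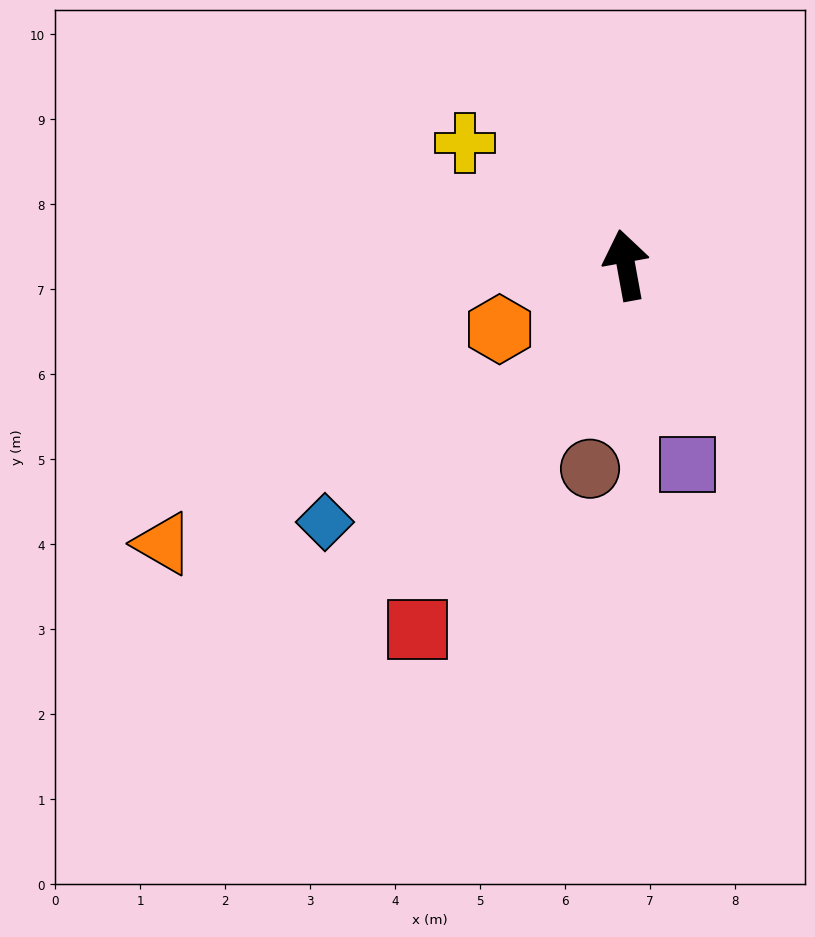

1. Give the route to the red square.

turn left 140°, forward 4.9 m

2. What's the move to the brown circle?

turn left 160°, forward 2.4 m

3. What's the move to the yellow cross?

turn left 42°, forward 2.4 m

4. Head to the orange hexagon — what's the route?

turn left 107°, forward 1.7 m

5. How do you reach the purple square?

turn right 173°, forward 2.5 m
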